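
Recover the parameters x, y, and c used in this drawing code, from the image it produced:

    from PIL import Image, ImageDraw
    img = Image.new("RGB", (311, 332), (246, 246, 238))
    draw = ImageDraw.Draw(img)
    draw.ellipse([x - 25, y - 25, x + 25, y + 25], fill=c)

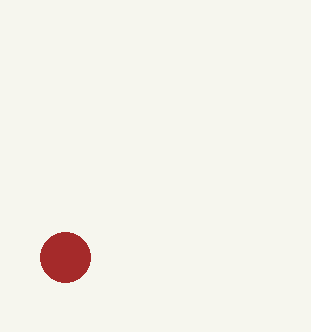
x = 65; y = 257; c = 'brown'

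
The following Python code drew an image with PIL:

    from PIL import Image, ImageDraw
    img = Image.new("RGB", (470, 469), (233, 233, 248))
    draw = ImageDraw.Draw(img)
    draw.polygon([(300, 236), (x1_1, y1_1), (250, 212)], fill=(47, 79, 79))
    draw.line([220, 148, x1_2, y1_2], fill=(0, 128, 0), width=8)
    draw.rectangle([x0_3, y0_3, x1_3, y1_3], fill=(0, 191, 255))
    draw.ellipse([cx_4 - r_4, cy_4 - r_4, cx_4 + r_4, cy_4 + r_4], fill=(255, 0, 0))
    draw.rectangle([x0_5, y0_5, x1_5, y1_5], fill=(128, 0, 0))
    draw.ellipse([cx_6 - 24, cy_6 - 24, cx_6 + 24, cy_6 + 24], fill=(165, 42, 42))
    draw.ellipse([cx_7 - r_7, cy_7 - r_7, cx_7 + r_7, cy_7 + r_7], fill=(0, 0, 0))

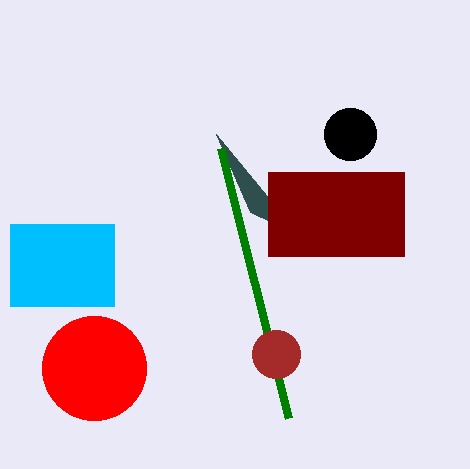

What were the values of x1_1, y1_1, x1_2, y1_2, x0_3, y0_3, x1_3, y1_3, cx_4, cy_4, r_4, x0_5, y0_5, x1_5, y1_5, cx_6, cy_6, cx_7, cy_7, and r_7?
x1_1 = 216; y1_1 = 134; x1_2 = 288; y1_2 = 418; x0_3 = 10; y0_3 = 224; x1_3 = 114; y1_3 = 306; cx_4 = 94; cy_4 = 368; r_4 = 52; x0_5 = 268; y0_5 = 172; x1_5 = 404; y1_5 = 256; cx_6 = 276; cy_6 = 354; cx_7 = 350; cy_7 = 134; r_7 = 26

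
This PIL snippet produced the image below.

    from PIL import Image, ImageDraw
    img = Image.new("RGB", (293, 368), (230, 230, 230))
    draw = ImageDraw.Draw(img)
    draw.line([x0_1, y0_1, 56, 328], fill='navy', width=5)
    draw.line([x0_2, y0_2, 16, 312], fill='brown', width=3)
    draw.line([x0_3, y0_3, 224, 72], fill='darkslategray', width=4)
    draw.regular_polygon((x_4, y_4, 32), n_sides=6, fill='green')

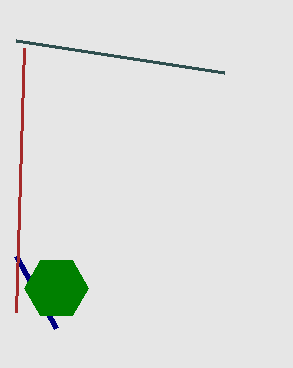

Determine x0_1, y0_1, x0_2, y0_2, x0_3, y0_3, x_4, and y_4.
x0_1 = 16
y0_1 = 256
x0_2 = 24
y0_2 = 48
x0_3 = 16
y0_3 = 40
x_4 = 56
y_4 = 288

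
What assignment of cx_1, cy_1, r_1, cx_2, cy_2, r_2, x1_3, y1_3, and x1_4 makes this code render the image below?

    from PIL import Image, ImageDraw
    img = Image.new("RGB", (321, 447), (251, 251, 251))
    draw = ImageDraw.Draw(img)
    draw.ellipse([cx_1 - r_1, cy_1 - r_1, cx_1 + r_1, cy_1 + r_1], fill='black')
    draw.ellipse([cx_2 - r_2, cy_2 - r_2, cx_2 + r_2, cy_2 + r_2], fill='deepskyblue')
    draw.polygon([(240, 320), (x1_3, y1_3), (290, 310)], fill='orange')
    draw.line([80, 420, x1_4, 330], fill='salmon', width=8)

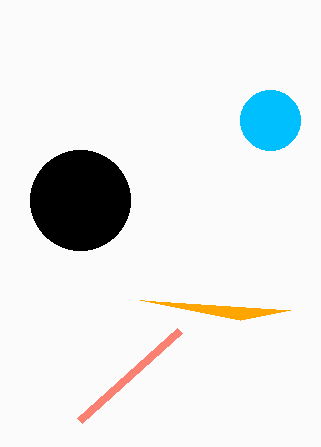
cx_1 = 80, cy_1 = 200, r_1 = 50, cx_2 = 270, cy_2 = 120, r_2 = 30, x1_3 = 140, y1_3 = 300, x1_4 = 180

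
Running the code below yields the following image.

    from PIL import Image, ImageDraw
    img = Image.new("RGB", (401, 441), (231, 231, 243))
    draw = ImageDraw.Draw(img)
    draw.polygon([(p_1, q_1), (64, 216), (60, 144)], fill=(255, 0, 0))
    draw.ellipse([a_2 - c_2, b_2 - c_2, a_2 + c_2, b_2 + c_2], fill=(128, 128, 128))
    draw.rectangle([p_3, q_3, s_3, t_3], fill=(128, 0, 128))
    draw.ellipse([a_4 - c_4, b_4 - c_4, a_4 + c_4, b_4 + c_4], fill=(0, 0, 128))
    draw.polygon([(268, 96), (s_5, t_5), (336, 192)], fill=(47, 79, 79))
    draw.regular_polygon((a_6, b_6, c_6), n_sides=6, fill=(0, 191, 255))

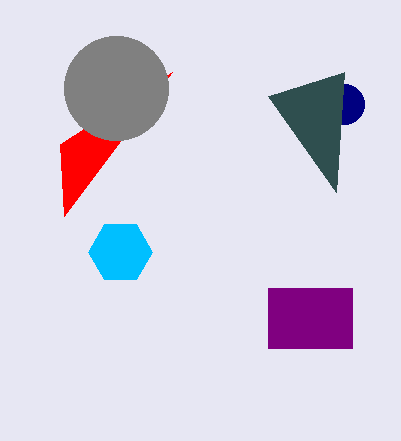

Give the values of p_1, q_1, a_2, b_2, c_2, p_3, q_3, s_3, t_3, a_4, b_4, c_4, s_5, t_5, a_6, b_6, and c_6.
p_1 = 172; q_1 = 72; a_2 = 116; b_2 = 88; c_2 = 52; p_3 = 268; q_3 = 288; s_3 = 352; t_3 = 348; a_4 = 344; b_4 = 104; c_4 = 20; s_5 = 344; t_5 = 72; a_6 = 120; b_6 = 252; c_6 = 32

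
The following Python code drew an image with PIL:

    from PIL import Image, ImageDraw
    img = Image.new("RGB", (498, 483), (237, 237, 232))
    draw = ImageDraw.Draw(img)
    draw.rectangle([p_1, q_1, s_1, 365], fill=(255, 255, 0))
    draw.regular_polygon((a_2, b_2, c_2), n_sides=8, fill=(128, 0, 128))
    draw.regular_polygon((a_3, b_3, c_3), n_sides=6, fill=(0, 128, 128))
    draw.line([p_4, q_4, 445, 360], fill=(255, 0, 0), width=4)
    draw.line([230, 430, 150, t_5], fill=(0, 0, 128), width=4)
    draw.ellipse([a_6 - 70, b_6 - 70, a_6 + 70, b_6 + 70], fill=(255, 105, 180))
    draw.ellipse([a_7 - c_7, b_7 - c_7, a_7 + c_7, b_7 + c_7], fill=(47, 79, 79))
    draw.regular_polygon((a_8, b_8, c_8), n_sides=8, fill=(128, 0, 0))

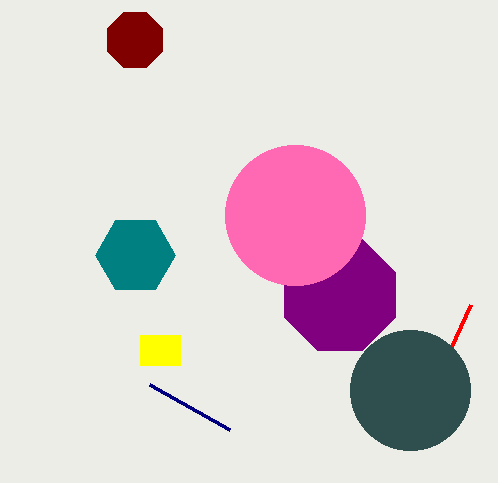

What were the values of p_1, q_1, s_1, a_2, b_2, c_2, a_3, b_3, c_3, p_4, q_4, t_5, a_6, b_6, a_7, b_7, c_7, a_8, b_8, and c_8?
p_1 = 140
q_1 = 335
s_1 = 180
a_2 = 340
b_2 = 295
c_2 = 60
a_3 = 135
b_3 = 255
c_3 = 40
p_4 = 470
q_4 = 305
t_5 = 385
a_6 = 295
b_6 = 215
a_7 = 410
b_7 = 390
c_7 = 60
a_8 = 135
b_8 = 40
c_8 = 30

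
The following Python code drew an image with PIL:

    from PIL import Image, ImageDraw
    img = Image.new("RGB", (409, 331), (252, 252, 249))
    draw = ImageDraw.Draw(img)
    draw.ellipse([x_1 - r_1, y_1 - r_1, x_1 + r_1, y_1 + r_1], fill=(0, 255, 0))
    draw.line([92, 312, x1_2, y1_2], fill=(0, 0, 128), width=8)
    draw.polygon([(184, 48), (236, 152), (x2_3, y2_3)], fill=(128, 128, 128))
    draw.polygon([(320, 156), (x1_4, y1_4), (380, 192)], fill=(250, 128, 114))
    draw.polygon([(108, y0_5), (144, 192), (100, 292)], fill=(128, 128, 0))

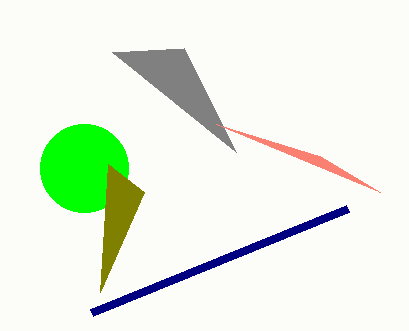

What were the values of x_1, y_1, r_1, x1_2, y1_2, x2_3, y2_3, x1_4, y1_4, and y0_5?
x_1 = 84
y_1 = 168
r_1 = 44
x1_2 = 348
y1_2 = 208
x2_3 = 112
y2_3 = 52
x1_4 = 216
y1_4 = 124
y0_5 = 164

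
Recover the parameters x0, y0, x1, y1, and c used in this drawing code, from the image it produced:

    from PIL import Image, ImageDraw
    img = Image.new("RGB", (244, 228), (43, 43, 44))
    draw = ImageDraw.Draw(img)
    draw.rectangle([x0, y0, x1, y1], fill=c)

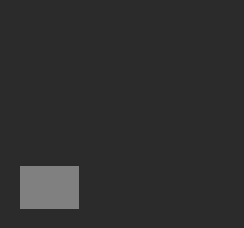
x0 = 20
y0 = 166
x1 = 78
y1 = 208
c = 'gray'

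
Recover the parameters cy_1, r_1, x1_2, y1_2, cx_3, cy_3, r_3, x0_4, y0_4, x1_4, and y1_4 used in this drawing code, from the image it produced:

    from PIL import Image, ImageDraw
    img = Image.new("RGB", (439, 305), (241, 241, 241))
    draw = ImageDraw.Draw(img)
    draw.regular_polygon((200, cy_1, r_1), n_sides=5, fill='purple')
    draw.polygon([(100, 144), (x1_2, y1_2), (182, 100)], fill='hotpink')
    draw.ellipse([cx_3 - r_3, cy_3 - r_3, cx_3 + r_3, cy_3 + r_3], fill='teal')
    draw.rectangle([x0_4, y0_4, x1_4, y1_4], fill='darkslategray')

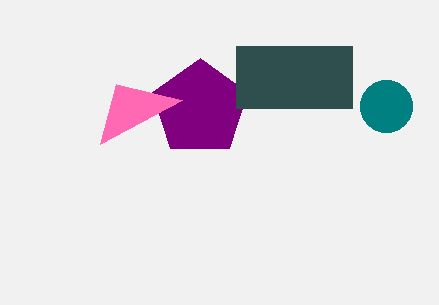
cy_1 = 108
r_1 = 50
x1_2 = 116
y1_2 = 84
cx_3 = 386
cy_3 = 106
r_3 = 26
x0_4 = 236
y0_4 = 46
x1_4 = 352
y1_4 = 108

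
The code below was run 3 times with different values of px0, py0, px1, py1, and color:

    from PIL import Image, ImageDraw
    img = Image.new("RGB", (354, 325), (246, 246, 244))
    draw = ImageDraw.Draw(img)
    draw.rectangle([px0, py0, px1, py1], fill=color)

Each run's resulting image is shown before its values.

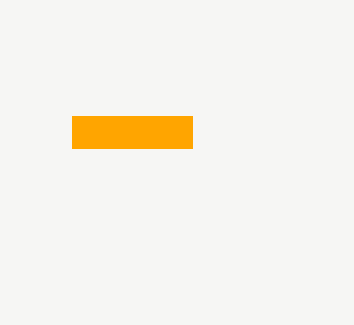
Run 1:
px0 = 72, py0 = 116, px1 = 192, py1 = 148, color = 'orange'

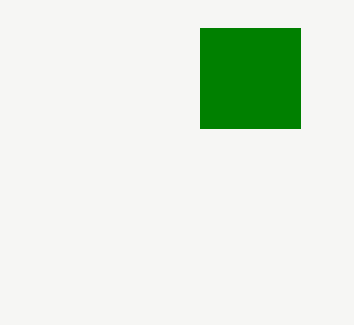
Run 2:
px0 = 200; py0 = 28; px1 = 300; py1 = 128; color = 'green'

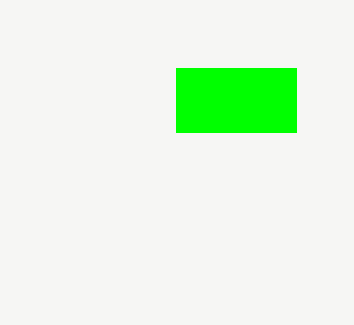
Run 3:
px0 = 176, py0 = 68, px1 = 296, py1 = 132, color = 'lime'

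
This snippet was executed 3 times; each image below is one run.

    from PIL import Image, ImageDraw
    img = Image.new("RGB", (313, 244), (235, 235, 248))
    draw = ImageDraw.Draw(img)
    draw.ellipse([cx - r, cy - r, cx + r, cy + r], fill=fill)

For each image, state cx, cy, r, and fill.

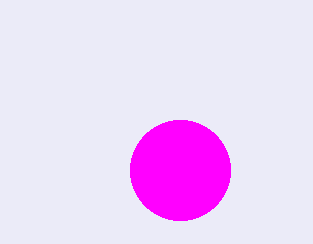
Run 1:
cx = 180; cy = 170; r = 50; fill = 'magenta'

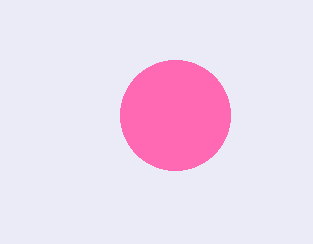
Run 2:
cx = 175
cy = 115
r = 55
fill = 'hotpink'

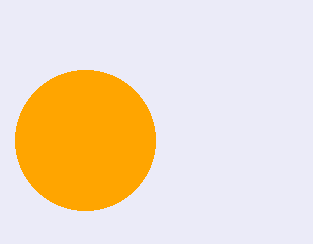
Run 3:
cx = 85, cy = 140, r = 70, fill = 'orange'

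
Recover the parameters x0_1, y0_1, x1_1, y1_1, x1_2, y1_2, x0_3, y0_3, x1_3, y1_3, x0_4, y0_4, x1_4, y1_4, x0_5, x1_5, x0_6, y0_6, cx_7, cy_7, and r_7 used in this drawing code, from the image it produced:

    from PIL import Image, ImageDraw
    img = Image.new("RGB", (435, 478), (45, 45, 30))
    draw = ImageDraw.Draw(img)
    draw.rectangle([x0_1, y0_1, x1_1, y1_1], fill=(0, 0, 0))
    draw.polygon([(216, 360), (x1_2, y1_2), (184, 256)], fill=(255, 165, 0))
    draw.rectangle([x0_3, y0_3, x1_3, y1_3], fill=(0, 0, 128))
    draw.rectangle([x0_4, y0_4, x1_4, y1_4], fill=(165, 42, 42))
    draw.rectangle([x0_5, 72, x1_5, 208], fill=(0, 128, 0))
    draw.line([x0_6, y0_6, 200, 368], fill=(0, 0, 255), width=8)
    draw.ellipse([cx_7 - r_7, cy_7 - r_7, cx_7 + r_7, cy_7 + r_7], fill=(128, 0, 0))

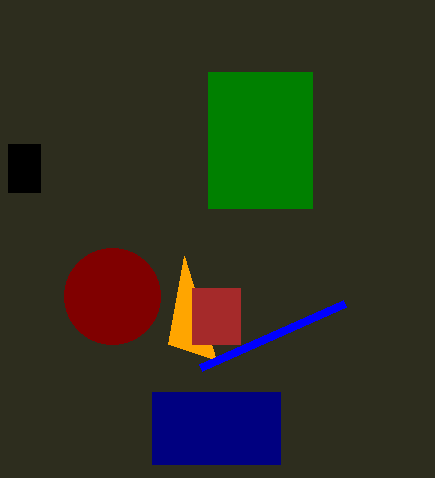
x0_1 = 8; y0_1 = 144; x1_1 = 40; y1_1 = 192; x1_2 = 168; y1_2 = 344; x0_3 = 152; y0_3 = 392; x1_3 = 280; y1_3 = 464; x0_4 = 192; y0_4 = 288; x1_4 = 240; y1_4 = 344; x0_5 = 208; x1_5 = 312; x0_6 = 344; y0_6 = 304; cx_7 = 112; cy_7 = 296; r_7 = 48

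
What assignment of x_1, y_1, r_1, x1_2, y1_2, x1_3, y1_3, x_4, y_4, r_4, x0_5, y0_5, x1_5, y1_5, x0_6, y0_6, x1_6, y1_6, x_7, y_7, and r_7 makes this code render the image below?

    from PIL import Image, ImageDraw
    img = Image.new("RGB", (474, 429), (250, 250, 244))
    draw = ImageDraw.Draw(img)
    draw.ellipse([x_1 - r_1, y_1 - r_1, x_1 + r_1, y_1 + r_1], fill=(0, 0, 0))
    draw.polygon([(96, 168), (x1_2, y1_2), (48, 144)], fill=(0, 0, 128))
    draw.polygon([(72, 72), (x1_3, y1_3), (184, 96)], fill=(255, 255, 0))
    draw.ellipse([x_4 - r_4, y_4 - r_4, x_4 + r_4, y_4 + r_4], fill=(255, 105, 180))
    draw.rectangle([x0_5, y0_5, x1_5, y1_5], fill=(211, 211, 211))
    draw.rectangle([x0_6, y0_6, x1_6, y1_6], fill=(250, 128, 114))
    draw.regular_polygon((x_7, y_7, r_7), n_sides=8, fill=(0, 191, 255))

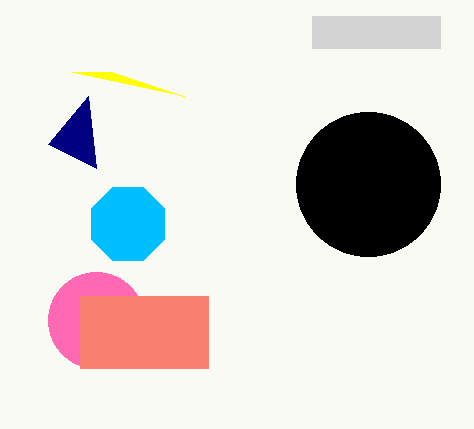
x_1 = 368, y_1 = 184, r_1 = 72, x1_2 = 88, y1_2 = 96, x1_3 = 112, y1_3 = 72, x_4 = 96, y_4 = 320, r_4 = 48, x0_5 = 312, y0_5 = 16, x1_5 = 440, y1_5 = 48, x0_6 = 80, y0_6 = 296, x1_6 = 208, y1_6 = 368, x_7 = 128, y_7 = 224, r_7 = 40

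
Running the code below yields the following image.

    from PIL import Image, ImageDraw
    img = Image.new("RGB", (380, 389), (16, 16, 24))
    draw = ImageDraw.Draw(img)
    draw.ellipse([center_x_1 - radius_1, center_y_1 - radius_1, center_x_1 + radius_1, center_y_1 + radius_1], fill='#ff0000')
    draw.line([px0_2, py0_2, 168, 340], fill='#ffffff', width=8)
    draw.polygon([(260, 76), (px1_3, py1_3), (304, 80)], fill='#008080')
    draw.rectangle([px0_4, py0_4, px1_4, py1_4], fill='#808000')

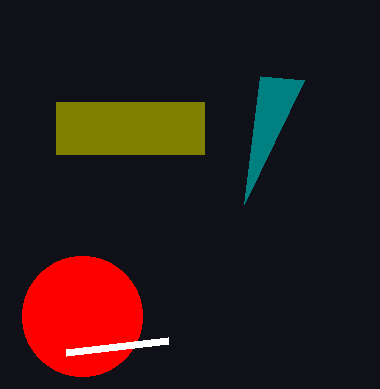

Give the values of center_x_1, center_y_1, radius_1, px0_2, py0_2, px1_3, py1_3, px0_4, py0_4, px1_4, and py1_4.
center_x_1 = 82; center_y_1 = 316; radius_1 = 60; px0_2 = 66; py0_2 = 352; px1_3 = 244; py1_3 = 204; px0_4 = 56; py0_4 = 102; px1_4 = 204; py1_4 = 154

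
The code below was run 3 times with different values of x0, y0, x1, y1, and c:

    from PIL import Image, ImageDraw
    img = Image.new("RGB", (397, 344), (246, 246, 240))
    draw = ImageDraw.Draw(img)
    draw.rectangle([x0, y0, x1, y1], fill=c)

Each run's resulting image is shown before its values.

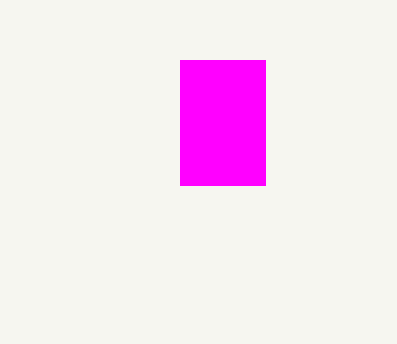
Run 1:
x0 = 180; y0 = 60; x1 = 265; y1 = 185; c = 'magenta'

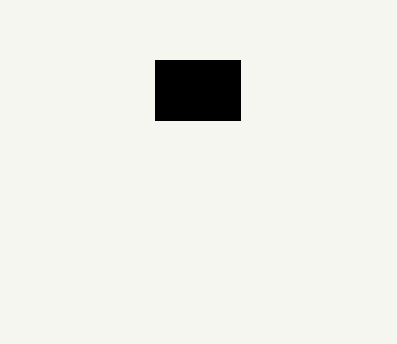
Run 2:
x0 = 155; y0 = 60; x1 = 240; y1 = 120; c = 'black'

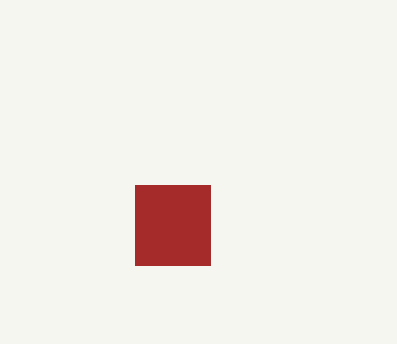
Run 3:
x0 = 135; y0 = 185; x1 = 210; y1 = 265; c = 'brown'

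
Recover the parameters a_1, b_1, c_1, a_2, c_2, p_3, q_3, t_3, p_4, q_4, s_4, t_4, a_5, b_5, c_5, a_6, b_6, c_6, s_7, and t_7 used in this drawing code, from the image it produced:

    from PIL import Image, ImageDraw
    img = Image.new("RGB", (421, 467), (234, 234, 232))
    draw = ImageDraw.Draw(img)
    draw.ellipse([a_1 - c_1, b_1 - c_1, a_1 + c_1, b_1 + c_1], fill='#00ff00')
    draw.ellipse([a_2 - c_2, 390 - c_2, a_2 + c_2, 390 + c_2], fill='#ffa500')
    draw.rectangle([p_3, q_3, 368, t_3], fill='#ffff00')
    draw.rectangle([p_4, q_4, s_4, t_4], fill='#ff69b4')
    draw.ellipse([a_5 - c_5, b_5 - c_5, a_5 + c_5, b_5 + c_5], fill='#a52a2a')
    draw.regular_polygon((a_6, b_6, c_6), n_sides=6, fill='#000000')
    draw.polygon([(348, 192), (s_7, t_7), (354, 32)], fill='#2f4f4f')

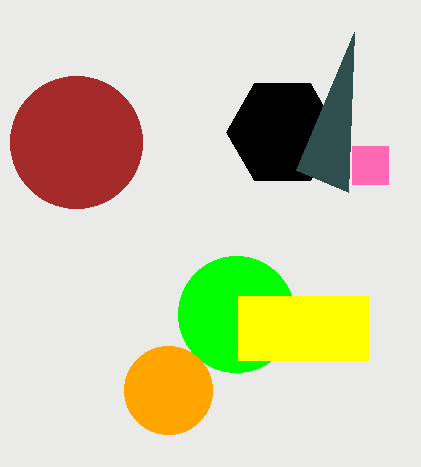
a_1 = 236
b_1 = 314
c_1 = 58
a_2 = 168
c_2 = 44
p_3 = 238
q_3 = 296
t_3 = 360
p_4 = 352
q_4 = 146
s_4 = 388
t_4 = 184
a_5 = 76
b_5 = 142
c_5 = 66
a_6 = 282
b_6 = 132
c_6 = 56
s_7 = 296
t_7 = 170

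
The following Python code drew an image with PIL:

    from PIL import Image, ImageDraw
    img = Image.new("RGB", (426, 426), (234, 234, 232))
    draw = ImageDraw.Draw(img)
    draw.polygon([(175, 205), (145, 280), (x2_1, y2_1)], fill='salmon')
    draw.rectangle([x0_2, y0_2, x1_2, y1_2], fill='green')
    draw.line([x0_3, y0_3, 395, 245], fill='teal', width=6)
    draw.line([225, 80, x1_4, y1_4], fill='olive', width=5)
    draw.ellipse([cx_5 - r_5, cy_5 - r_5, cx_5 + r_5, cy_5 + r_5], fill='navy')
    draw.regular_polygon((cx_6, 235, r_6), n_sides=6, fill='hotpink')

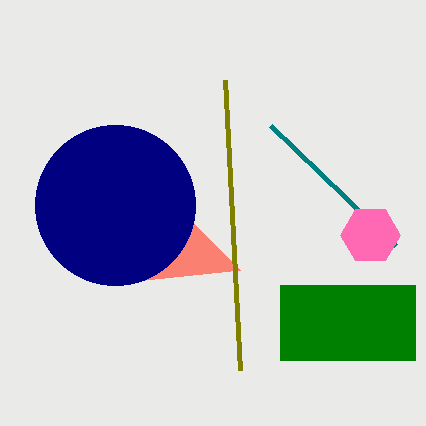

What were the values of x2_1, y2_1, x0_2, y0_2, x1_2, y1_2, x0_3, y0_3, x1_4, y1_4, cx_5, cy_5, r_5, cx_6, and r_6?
x2_1 = 240
y2_1 = 270
x0_2 = 280
y0_2 = 285
x1_2 = 415
y1_2 = 360
x0_3 = 270
y0_3 = 125
x1_4 = 240
y1_4 = 370
cx_5 = 115
cy_5 = 205
r_5 = 80
cx_6 = 370
r_6 = 30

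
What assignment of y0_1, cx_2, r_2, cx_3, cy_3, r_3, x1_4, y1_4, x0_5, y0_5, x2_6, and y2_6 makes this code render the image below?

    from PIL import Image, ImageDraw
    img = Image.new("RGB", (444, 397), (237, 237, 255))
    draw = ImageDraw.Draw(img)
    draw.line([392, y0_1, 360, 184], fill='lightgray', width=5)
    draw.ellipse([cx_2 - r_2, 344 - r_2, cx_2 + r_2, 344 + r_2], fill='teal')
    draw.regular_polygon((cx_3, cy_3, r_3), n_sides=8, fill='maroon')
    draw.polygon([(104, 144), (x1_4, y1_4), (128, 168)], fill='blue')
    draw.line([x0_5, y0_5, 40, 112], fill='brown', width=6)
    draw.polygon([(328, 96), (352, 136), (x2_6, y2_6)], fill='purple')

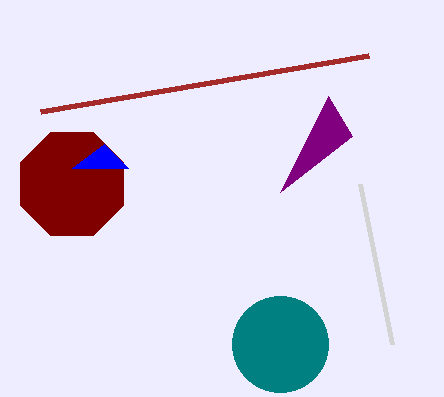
y0_1 = 344; cx_2 = 280; r_2 = 48; cx_3 = 72; cy_3 = 184; r_3 = 56; x1_4 = 72; y1_4 = 168; x0_5 = 368; y0_5 = 56; x2_6 = 280; y2_6 = 192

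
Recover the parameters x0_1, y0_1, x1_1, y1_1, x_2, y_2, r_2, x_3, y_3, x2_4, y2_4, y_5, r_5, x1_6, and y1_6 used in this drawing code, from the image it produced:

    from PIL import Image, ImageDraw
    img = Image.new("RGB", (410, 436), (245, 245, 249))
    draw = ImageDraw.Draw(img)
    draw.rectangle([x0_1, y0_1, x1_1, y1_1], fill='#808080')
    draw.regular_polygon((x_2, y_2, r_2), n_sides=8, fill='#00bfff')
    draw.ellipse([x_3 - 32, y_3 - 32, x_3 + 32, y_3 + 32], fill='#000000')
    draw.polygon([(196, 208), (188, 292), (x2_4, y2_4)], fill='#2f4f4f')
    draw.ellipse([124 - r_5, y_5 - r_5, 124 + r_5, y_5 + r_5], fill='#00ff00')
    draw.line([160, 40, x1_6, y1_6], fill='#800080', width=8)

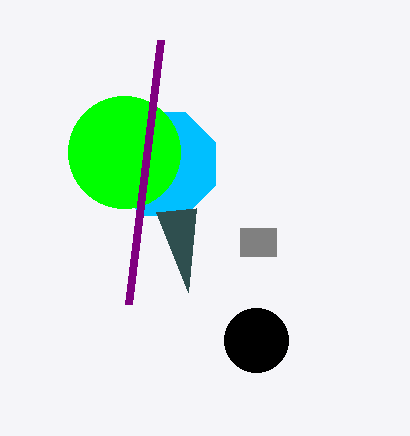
x0_1 = 240, y0_1 = 228, x1_1 = 276, y1_1 = 256, x_2 = 164, y_2 = 164, r_2 = 56, x_3 = 256, y_3 = 340, x2_4 = 156, y2_4 = 212, y_5 = 152, r_5 = 56, x1_6 = 128, y1_6 = 304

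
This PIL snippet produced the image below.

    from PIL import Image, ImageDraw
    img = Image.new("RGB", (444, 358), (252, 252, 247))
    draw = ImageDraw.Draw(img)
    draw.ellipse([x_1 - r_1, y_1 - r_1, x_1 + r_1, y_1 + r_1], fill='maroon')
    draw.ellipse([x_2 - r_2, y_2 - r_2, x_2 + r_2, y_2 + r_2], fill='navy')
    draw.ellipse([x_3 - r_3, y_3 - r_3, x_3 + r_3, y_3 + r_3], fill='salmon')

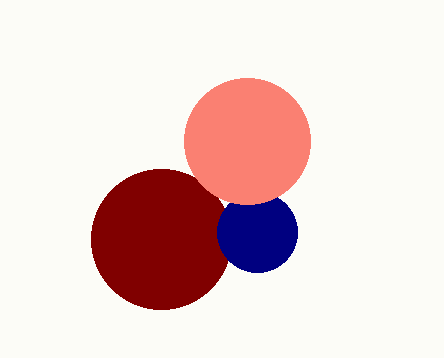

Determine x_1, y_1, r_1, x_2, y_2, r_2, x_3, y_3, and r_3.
x_1 = 161, y_1 = 239, r_1 = 70, x_2 = 257, y_2 = 232, r_2 = 40, x_3 = 247, y_3 = 141, r_3 = 63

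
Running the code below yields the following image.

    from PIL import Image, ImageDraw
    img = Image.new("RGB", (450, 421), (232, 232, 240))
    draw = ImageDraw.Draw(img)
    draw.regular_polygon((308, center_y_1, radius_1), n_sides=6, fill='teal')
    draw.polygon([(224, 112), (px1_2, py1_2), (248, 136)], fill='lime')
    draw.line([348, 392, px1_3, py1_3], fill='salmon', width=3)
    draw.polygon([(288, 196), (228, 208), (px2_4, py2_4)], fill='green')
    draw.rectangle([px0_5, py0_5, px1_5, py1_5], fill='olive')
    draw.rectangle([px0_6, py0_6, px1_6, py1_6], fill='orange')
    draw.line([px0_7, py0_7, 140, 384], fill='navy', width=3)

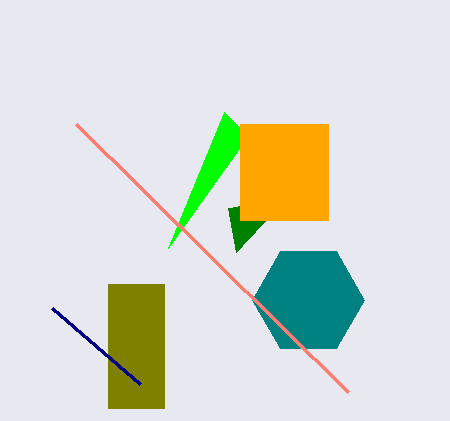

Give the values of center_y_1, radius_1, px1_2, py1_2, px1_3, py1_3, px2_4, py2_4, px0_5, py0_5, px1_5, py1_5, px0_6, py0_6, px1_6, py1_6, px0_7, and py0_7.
center_y_1 = 300
radius_1 = 56
px1_2 = 168
py1_2 = 248
px1_3 = 76
py1_3 = 124
px2_4 = 236
py2_4 = 252
px0_5 = 108
py0_5 = 284
px1_5 = 164
py1_5 = 408
px0_6 = 240
py0_6 = 124
px1_6 = 328
py1_6 = 220
px0_7 = 52
py0_7 = 308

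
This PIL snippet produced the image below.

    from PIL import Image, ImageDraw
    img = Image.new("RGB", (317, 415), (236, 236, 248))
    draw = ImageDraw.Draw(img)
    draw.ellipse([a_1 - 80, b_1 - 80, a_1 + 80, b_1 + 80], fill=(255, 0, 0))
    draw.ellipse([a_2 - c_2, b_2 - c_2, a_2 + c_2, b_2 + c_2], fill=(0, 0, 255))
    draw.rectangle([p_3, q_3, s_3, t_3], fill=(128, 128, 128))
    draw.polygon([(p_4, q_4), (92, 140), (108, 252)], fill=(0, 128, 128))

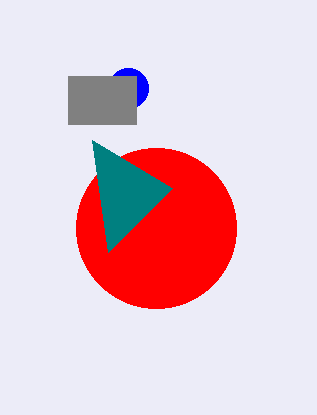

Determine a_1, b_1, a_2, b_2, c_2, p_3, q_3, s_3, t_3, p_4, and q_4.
a_1 = 156; b_1 = 228; a_2 = 128; b_2 = 88; c_2 = 20; p_3 = 68; q_3 = 76; s_3 = 136; t_3 = 124; p_4 = 172; q_4 = 188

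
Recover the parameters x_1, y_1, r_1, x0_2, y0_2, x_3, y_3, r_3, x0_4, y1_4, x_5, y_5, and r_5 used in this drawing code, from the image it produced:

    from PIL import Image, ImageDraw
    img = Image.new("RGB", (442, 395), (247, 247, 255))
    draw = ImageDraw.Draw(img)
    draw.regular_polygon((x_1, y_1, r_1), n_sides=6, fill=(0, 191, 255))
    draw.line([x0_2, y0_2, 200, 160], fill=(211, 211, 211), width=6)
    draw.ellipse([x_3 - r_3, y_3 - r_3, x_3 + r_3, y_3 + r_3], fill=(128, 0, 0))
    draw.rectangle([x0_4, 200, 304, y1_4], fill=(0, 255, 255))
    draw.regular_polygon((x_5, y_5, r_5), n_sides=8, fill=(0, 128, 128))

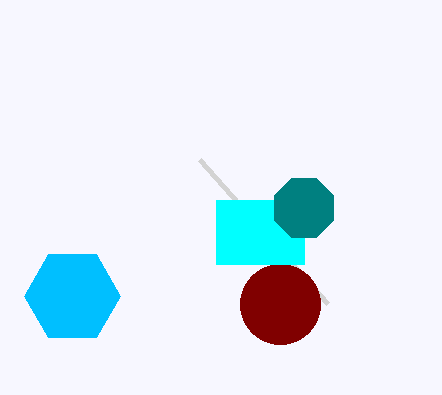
x_1 = 72; y_1 = 296; r_1 = 48; x0_2 = 328; y0_2 = 304; x_3 = 280; y_3 = 304; r_3 = 40; x0_4 = 216; y1_4 = 264; x_5 = 304; y_5 = 208; r_5 = 32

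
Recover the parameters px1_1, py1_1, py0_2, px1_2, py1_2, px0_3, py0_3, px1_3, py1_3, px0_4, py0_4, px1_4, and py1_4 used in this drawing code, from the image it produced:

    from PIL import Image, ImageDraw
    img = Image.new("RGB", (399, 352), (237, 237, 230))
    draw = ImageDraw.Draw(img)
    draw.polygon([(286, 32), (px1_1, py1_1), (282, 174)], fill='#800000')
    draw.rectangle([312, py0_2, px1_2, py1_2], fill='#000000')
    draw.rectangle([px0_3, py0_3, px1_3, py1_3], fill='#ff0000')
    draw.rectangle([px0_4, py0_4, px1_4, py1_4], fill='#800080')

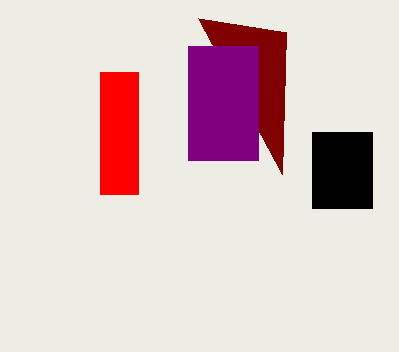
px1_1 = 198
py1_1 = 18
py0_2 = 132
px1_2 = 372
py1_2 = 208
px0_3 = 100
py0_3 = 72
px1_3 = 138
py1_3 = 194
px0_4 = 188
py0_4 = 46
px1_4 = 258
py1_4 = 160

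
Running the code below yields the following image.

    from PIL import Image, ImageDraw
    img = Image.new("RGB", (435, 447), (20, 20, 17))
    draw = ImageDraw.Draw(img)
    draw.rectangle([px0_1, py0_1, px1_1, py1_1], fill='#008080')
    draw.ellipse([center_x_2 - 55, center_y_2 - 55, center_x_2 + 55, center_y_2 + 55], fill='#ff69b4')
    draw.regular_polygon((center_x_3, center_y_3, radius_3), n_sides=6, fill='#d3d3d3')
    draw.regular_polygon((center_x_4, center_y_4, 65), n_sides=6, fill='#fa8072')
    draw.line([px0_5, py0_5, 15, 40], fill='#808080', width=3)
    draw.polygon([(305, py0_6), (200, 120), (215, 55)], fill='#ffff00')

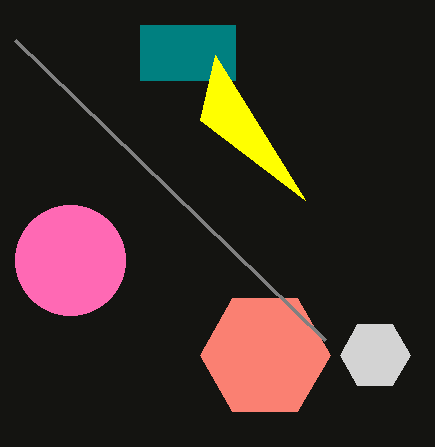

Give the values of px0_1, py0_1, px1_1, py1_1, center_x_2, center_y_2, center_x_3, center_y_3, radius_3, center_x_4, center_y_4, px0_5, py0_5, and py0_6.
px0_1 = 140
py0_1 = 25
px1_1 = 235
py1_1 = 80
center_x_2 = 70
center_y_2 = 260
center_x_3 = 375
center_y_3 = 355
radius_3 = 35
center_x_4 = 265
center_y_4 = 355
px0_5 = 325
py0_5 = 340
py0_6 = 200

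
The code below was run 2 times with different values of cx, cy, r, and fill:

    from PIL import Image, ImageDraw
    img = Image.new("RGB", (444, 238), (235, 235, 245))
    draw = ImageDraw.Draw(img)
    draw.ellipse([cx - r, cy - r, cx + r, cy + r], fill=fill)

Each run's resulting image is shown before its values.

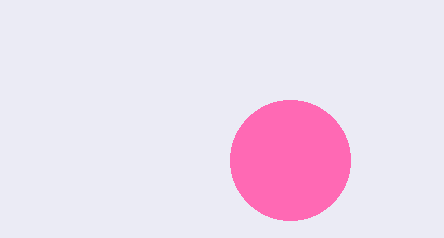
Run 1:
cx = 290; cy = 160; r = 60; fill = 'hotpink'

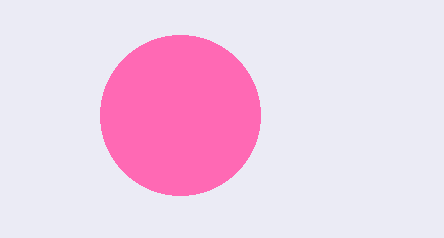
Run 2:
cx = 180
cy = 115
r = 80
fill = 'hotpink'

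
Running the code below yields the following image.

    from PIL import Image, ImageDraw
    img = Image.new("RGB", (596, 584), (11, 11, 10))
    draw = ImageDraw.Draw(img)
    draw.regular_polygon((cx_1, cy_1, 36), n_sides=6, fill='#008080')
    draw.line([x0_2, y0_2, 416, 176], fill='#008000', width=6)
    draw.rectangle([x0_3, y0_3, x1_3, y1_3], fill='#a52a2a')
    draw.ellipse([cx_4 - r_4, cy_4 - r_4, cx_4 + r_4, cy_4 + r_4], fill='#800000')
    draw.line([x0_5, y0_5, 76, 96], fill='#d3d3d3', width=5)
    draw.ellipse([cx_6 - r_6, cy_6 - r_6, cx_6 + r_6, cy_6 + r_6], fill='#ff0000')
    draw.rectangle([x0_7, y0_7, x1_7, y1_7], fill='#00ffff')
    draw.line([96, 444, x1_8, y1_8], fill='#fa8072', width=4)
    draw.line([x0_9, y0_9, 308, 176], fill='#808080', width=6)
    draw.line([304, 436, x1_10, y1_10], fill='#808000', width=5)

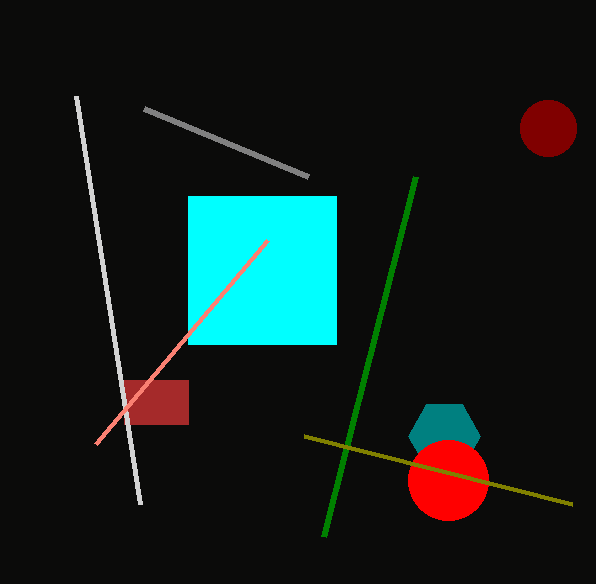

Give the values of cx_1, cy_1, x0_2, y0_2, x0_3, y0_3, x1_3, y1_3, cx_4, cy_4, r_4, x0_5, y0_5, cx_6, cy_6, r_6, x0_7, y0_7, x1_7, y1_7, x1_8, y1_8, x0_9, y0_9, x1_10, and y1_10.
cx_1 = 444
cy_1 = 436
x0_2 = 324
y0_2 = 536
x0_3 = 124
y0_3 = 380
x1_3 = 188
y1_3 = 424
cx_4 = 548
cy_4 = 128
r_4 = 28
x0_5 = 140
y0_5 = 504
cx_6 = 448
cy_6 = 480
r_6 = 40
x0_7 = 188
y0_7 = 196
x1_7 = 336
y1_7 = 344
x1_8 = 268
y1_8 = 240
x0_9 = 144
y0_9 = 108
x1_10 = 572
y1_10 = 504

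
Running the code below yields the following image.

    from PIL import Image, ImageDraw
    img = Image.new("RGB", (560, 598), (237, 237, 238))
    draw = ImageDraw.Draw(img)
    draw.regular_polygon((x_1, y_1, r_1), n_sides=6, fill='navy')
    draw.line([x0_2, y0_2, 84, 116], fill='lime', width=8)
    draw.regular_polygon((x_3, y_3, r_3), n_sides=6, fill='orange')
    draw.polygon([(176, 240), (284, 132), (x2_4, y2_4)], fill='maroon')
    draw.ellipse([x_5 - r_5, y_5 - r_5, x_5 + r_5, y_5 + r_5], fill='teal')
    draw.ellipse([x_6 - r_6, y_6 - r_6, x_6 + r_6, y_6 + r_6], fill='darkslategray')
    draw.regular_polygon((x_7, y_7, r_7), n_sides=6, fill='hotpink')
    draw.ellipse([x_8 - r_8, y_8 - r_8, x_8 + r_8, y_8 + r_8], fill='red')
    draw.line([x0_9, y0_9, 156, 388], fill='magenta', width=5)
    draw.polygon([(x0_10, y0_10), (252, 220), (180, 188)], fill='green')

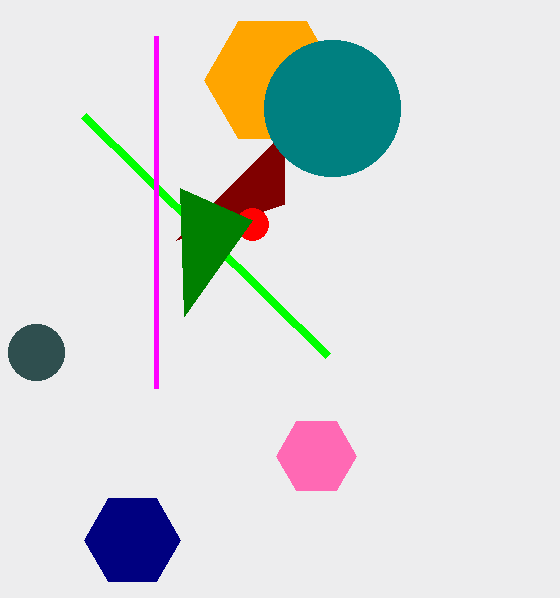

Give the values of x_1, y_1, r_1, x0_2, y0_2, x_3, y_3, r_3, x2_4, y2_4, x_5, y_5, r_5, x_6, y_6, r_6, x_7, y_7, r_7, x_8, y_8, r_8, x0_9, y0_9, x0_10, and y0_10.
x_1 = 132; y_1 = 540; r_1 = 48; x0_2 = 328; y0_2 = 356; x_3 = 272; y_3 = 80; r_3 = 68; x2_4 = 284; y2_4 = 204; x_5 = 332; y_5 = 108; r_5 = 68; x_6 = 36; y_6 = 352; r_6 = 28; x_7 = 316; y_7 = 456; r_7 = 40; x_8 = 252; y_8 = 224; r_8 = 16; x0_9 = 156; y0_9 = 36; x0_10 = 184; y0_10 = 316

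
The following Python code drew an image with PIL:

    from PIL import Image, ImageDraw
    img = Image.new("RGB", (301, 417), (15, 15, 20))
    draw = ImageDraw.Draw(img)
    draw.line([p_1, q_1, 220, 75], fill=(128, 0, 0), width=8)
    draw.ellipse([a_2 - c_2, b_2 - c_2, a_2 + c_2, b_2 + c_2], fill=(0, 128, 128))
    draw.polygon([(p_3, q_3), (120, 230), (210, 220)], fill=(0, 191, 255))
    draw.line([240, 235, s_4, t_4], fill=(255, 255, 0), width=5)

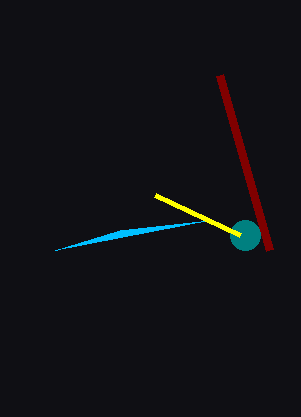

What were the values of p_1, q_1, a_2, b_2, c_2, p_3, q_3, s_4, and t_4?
p_1 = 270, q_1 = 250, a_2 = 245, b_2 = 235, c_2 = 15, p_3 = 55, q_3 = 250, s_4 = 155, t_4 = 195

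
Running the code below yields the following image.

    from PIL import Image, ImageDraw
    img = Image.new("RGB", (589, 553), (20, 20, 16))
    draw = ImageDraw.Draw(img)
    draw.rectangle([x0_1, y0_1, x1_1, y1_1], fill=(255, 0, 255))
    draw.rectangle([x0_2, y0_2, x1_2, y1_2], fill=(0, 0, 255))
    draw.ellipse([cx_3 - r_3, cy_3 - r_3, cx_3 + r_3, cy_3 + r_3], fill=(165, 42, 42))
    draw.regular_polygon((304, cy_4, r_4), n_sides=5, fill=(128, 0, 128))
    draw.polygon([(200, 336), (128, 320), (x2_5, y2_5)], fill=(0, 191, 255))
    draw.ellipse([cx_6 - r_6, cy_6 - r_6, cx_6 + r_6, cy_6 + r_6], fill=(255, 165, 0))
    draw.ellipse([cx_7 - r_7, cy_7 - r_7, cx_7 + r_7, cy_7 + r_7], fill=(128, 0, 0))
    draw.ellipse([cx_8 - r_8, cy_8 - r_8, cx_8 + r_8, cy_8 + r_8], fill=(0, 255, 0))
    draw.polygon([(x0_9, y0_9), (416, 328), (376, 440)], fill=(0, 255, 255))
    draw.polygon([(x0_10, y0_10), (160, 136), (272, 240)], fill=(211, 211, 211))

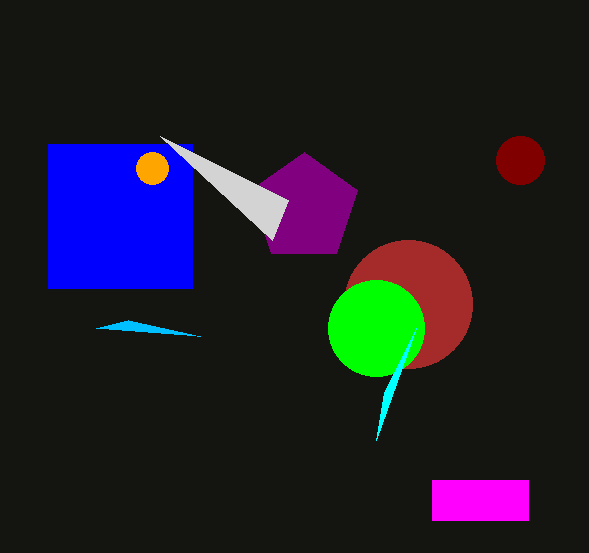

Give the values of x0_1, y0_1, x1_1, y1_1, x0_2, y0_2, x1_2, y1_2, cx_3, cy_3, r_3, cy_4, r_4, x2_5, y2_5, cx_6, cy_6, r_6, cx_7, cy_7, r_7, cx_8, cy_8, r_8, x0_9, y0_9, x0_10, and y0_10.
x0_1 = 432, y0_1 = 480, x1_1 = 528, y1_1 = 520, x0_2 = 48, y0_2 = 144, x1_2 = 192, y1_2 = 288, cx_3 = 408, cy_3 = 304, r_3 = 64, cy_4 = 208, r_4 = 56, x2_5 = 96, y2_5 = 328, cx_6 = 152, cy_6 = 168, r_6 = 16, cx_7 = 520, cy_7 = 160, r_7 = 24, cx_8 = 376, cy_8 = 328, r_8 = 48, x0_9 = 384, y0_9 = 392, x0_10 = 288, y0_10 = 200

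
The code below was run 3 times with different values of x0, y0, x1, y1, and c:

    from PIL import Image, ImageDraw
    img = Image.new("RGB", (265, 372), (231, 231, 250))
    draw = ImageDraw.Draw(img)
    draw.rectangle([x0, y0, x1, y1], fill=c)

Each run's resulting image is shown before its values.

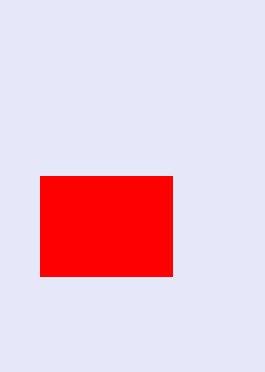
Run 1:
x0 = 40, y0 = 176, x1 = 172, y1 = 276, c = 'red'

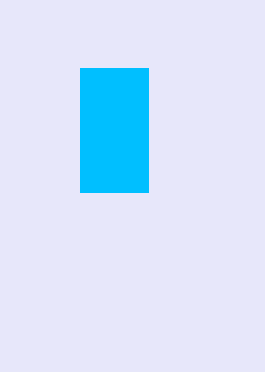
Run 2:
x0 = 80; y0 = 68; x1 = 148; y1 = 192; c = 'deepskyblue'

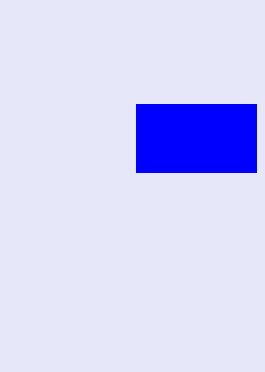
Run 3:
x0 = 136, y0 = 104, x1 = 256, y1 = 172, c = 'blue'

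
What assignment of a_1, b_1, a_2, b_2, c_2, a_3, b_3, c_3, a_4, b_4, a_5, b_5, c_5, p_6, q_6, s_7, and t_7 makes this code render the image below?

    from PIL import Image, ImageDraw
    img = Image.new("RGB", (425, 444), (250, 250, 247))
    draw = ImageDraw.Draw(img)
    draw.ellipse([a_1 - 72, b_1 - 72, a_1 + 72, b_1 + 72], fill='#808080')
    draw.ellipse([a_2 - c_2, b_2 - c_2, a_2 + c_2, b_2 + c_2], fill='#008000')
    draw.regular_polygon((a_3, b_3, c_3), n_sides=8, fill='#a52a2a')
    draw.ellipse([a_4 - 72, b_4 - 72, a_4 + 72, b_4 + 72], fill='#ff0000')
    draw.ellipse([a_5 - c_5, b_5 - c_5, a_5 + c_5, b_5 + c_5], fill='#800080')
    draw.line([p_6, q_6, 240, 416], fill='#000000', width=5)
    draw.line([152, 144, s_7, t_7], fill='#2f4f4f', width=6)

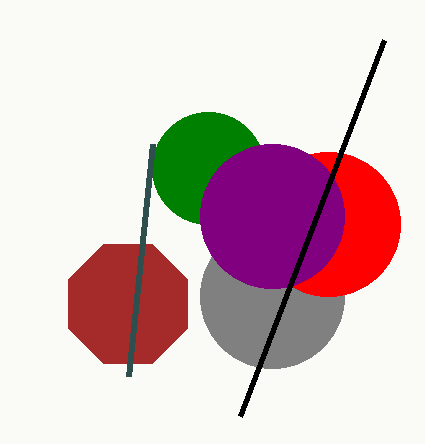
a_1 = 272
b_1 = 296
a_2 = 208
b_2 = 168
c_2 = 56
a_3 = 128
b_3 = 304
c_3 = 64
a_4 = 328
b_4 = 224
a_5 = 272
b_5 = 216
c_5 = 72
p_6 = 384
q_6 = 40
s_7 = 128
t_7 = 376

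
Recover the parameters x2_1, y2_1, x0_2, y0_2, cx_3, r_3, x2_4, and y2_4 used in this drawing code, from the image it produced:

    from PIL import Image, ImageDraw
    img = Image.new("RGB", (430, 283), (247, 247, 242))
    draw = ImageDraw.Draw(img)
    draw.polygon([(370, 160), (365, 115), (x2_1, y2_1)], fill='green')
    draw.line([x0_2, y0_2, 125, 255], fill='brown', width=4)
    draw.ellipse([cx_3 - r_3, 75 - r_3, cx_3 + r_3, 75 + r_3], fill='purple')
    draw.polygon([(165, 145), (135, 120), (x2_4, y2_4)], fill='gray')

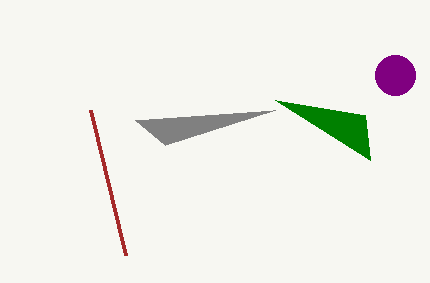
x2_1 = 275, y2_1 = 100, x0_2 = 90, y0_2 = 110, cx_3 = 395, r_3 = 20, x2_4 = 275, y2_4 = 110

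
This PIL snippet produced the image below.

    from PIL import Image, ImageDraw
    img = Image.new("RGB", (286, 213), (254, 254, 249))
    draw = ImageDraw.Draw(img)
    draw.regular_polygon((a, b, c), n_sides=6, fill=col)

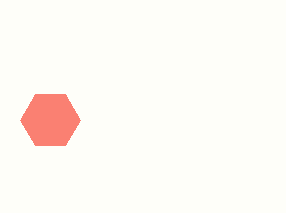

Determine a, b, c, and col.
a = 50
b = 120
c = 30
col = 'salmon'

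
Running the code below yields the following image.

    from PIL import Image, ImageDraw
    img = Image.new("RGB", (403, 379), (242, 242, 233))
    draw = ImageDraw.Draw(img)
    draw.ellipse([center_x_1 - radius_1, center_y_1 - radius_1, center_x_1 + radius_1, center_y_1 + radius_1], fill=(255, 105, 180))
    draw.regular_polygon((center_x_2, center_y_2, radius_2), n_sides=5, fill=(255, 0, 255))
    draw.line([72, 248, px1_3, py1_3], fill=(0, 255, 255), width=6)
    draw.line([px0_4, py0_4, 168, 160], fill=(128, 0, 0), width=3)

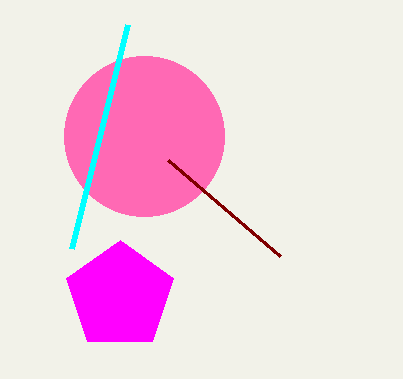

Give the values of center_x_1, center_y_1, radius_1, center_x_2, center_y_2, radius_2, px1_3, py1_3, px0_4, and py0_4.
center_x_1 = 144; center_y_1 = 136; radius_1 = 80; center_x_2 = 120; center_y_2 = 296; radius_2 = 56; px1_3 = 128; py1_3 = 24; px0_4 = 280; py0_4 = 256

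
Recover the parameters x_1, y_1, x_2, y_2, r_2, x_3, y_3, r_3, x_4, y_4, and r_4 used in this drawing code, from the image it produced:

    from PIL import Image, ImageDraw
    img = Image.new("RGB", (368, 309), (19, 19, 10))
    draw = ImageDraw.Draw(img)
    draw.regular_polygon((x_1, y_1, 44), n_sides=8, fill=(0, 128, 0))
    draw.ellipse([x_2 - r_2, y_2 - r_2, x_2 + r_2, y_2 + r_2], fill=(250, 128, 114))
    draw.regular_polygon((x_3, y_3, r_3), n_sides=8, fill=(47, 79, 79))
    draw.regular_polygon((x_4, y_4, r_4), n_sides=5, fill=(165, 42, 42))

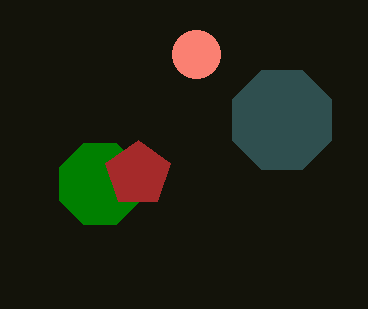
x_1 = 100; y_1 = 184; x_2 = 196; y_2 = 54; r_2 = 24; x_3 = 282; y_3 = 120; r_3 = 54; x_4 = 138; y_4 = 174; r_4 = 34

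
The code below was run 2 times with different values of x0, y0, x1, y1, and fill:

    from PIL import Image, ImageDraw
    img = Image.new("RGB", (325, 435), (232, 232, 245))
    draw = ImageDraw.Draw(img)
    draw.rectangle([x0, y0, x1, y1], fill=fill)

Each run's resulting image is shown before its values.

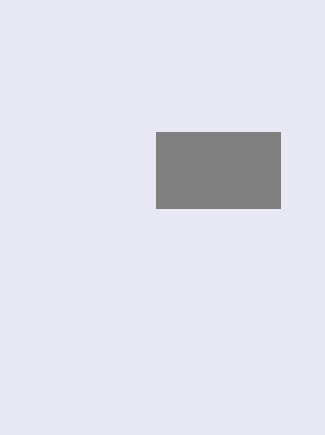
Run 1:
x0 = 156
y0 = 132
x1 = 280
y1 = 208
fill = 'gray'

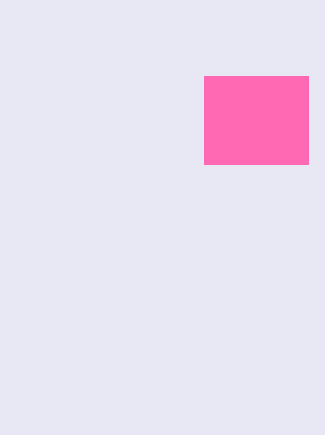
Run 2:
x0 = 204; y0 = 76; x1 = 308; y1 = 164; fill = 'hotpink'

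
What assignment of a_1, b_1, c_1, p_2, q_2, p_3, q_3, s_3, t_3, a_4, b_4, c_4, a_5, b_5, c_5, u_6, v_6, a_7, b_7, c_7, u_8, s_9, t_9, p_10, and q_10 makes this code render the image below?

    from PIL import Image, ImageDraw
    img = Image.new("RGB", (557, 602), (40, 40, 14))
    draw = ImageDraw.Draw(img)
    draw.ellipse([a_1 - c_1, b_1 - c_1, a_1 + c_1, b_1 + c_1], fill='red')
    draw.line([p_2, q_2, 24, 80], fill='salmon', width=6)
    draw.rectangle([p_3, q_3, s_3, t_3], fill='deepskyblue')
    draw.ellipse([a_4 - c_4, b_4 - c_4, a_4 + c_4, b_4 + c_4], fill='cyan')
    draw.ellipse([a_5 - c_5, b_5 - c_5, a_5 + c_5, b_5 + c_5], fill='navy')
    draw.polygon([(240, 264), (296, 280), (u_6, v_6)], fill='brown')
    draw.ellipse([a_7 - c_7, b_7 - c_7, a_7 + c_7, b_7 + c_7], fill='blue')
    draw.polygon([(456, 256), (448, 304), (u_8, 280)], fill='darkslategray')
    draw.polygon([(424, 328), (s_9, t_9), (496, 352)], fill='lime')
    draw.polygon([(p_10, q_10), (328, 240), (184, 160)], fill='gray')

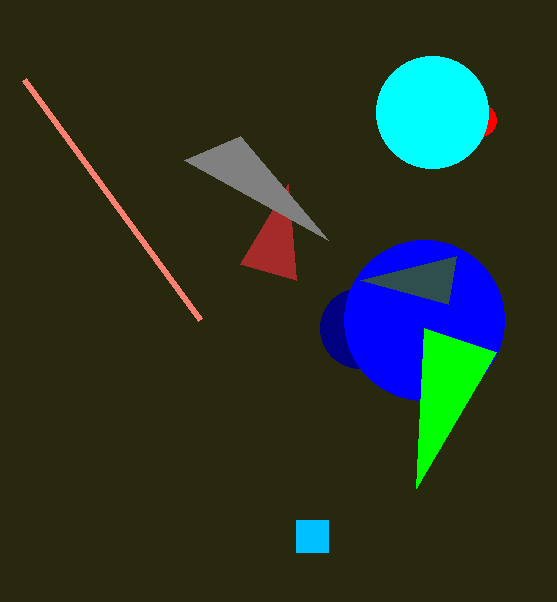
a_1 = 480; b_1 = 120; c_1 = 16; p_2 = 200; q_2 = 320; p_3 = 296; q_3 = 520; s_3 = 328; t_3 = 552; a_4 = 432; b_4 = 112; c_4 = 56; a_5 = 360; b_5 = 328; c_5 = 40; u_6 = 288; v_6 = 184; a_7 = 424; b_7 = 320; c_7 = 80; u_8 = 360; s_9 = 416; t_9 = 488; p_10 = 240; q_10 = 136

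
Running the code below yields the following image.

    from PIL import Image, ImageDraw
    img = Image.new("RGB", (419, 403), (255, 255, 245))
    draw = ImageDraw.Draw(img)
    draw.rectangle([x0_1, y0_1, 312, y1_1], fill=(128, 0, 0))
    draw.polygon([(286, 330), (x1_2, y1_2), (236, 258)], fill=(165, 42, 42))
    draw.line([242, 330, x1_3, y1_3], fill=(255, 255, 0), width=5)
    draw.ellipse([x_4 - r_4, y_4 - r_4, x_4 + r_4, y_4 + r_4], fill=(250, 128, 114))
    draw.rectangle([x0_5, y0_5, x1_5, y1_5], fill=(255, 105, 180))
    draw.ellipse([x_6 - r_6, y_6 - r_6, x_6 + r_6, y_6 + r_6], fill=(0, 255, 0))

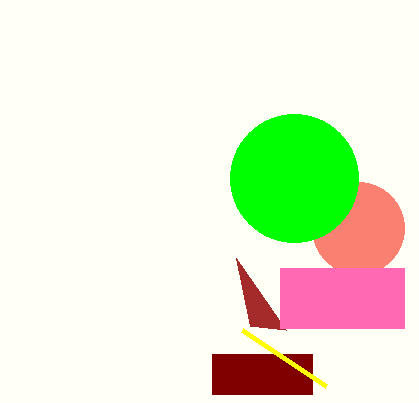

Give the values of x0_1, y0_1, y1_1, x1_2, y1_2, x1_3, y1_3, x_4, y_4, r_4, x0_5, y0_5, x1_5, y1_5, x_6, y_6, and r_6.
x0_1 = 212
y0_1 = 354
y1_1 = 394
x1_2 = 250
y1_2 = 326
x1_3 = 326
y1_3 = 386
x_4 = 358
y_4 = 228
r_4 = 46
x0_5 = 280
y0_5 = 268
x1_5 = 404
y1_5 = 328
x_6 = 294
y_6 = 178
r_6 = 64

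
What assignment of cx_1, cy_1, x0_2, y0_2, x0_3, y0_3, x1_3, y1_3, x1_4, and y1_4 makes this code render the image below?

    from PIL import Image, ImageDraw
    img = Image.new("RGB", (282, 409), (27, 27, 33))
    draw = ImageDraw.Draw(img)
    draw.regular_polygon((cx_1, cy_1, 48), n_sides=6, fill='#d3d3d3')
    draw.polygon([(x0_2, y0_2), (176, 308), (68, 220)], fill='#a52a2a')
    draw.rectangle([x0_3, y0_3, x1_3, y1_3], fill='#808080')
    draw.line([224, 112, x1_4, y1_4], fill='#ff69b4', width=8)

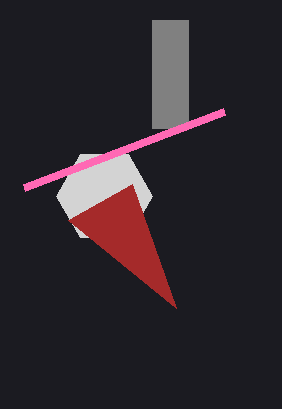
cx_1 = 104
cy_1 = 196
x0_2 = 132
y0_2 = 184
x0_3 = 152
y0_3 = 20
x1_3 = 188
y1_3 = 128
x1_4 = 24
y1_4 = 188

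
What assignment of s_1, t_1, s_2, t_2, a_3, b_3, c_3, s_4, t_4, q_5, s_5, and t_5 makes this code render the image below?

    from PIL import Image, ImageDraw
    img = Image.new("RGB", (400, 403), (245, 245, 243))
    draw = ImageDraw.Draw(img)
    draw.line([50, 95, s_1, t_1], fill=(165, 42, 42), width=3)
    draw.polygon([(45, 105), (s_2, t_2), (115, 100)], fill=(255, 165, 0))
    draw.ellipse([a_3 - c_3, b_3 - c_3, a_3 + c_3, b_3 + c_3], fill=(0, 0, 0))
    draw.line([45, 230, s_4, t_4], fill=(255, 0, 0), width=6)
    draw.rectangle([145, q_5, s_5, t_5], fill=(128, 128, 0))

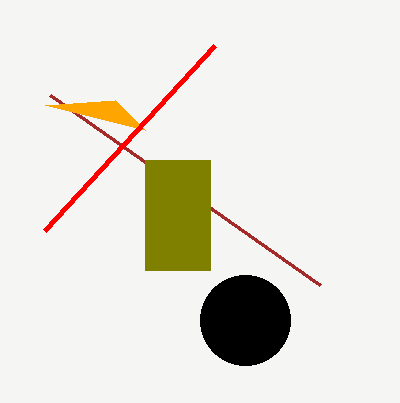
s_1 = 320
t_1 = 285
s_2 = 145
t_2 = 130
a_3 = 245
b_3 = 320
c_3 = 45
s_4 = 215
t_4 = 45
q_5 = 160
s_5 = 210
t_5 = 270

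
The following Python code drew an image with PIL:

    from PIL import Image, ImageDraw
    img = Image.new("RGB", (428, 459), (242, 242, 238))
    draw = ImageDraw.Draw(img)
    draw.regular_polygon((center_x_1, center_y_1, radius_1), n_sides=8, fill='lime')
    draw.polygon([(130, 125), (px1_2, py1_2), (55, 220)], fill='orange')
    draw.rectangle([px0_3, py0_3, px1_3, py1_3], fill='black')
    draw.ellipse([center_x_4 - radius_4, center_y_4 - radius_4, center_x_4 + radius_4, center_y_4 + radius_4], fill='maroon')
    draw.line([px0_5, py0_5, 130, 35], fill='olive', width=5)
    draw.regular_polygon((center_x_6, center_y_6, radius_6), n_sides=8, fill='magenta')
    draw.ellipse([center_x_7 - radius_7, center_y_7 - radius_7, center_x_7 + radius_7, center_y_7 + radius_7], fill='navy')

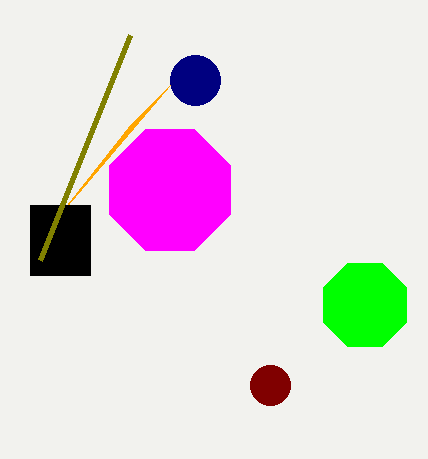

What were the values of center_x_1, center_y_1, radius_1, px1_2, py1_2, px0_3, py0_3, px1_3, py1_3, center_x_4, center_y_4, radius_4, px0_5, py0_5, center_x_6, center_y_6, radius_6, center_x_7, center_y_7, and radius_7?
center_x_1 = 365, center_y_1 = 305, radius_1 = 45, px1_2 = 170, py1_2 = 85, px0_3 = 30, py0_3 = 205, px1_3 = 90, py1_3 = 275, center_x_4 = 270, center_y_4 = 385, radius_4 = 20, px0_5 = 40, py0_5 = 260, center_x_6 = 170, center_y_6 = 190, radius_6 = 65, center_x_7 = 195, center_y_7 = 80, radius_7 = 25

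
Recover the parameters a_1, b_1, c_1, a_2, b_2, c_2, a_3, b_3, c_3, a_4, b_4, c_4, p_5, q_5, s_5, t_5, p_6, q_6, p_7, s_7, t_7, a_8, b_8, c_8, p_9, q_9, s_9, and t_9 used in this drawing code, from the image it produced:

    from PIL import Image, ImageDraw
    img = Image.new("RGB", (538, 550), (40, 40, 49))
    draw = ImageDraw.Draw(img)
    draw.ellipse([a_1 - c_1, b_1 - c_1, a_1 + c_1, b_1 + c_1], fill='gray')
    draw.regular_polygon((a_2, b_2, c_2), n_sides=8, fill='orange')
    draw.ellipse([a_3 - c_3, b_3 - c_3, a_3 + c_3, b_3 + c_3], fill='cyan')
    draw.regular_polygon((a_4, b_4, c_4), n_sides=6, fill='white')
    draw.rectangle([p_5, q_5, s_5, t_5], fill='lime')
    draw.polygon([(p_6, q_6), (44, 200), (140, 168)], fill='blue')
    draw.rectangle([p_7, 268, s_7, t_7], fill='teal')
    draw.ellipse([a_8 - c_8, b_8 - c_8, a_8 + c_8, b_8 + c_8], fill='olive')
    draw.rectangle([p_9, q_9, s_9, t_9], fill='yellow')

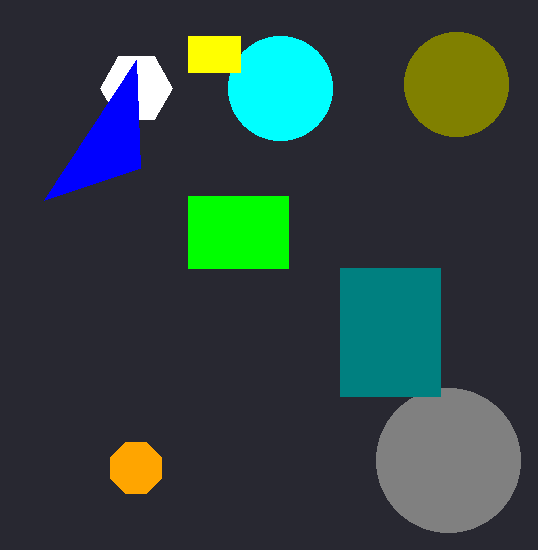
a_1 = 448
b_1 = 460
c_1 = 72
a_2 = 136
b_2 = 468
c_2 = 28
a_3 = 280
b_3 = 88
c_3 = 52
a_4 = 136
b_4 = 88
c_4 = 36
p_5 = 188
q_5 = 196
s_5 = 288
t_5 = 268
p_6 = 136
q_6 = 60
p_7 = 340
s_7 = 440
t_7 = 396
a_8 = 456
b_8 = 84
c_8 = 52
p_9 = 188
q_9 = 36
s_9 = 240
t_9 = 72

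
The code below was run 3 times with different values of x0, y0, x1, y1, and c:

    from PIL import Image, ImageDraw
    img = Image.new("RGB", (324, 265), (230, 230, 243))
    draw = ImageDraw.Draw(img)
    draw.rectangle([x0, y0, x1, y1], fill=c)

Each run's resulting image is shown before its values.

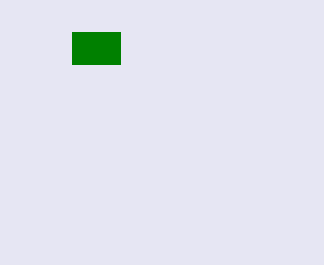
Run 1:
x0 = 72
y0 = 32
x1 = 120
y1 = 64
c = 'green'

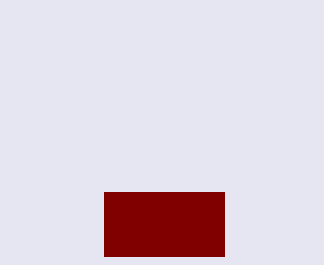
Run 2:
x0 = 104; y0 = 192; x1 = 224; y1 = 256; c = 'maroon'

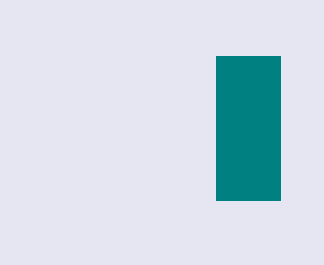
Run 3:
x0 = 216, y0 = 56, x1 = 280, y1 = 200, c = 'teal'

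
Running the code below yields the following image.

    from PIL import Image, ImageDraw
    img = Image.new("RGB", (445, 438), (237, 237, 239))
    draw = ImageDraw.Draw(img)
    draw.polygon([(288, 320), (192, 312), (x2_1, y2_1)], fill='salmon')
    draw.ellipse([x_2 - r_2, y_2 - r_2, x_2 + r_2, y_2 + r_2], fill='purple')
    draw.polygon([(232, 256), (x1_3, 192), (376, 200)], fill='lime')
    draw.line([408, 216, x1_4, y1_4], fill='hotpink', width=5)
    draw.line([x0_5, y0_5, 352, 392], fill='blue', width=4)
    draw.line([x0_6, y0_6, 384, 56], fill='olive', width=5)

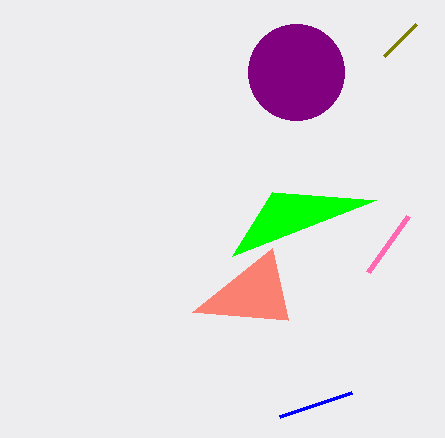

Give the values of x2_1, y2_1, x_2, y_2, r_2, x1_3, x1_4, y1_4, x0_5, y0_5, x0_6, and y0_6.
x2_1 = 272
y2_1 = 248
x_2 = 296
y_2 = 72
r_2 = 48
x1_3 = 272
x1_4 = 368
y1_4 = 272
x0_5 = 280
y0_5 = 416
x0_6 = 416
y0_6 = 24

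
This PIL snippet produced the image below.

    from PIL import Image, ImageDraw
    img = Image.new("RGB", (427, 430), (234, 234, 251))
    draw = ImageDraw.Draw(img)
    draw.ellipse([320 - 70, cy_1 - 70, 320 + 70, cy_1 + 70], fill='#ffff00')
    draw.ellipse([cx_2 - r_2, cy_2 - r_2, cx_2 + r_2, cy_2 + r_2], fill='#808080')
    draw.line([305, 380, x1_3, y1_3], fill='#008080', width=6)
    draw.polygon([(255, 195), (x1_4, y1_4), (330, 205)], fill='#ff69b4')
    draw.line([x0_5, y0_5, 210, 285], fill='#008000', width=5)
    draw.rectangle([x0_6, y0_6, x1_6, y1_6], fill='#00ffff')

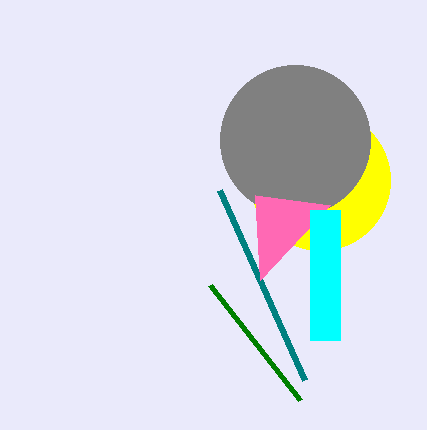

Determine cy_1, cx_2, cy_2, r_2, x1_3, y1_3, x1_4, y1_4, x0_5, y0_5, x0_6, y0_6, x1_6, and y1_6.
cy_1 = 180
cx_2 = 295
cy_2 = 140
r_2 = 75
x1_3 = 220
y1_3 = 190
x1_4 = 260
y1_4 = 280
x0_5 = 300
y0_5 = 400
x0_6 = 310
y0_6 = 210
x1_6 = 340
y1_6 = 340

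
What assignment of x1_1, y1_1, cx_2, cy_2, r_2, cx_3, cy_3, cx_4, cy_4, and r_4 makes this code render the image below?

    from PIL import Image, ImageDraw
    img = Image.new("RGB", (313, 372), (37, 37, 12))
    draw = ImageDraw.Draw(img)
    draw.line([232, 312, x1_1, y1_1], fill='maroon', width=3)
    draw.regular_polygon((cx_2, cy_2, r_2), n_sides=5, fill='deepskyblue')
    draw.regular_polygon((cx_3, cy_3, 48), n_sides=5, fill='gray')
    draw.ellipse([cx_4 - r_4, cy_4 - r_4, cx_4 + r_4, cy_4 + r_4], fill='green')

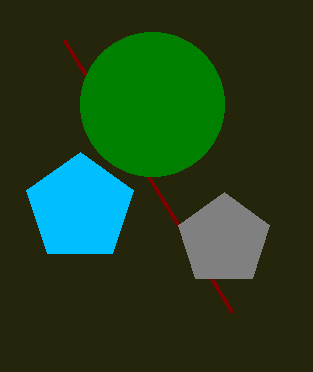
x1_1 = 64; y1_1 = 40; cx_2 = 80; cy_2 = 208; r_2 = 56; cx_3 = 224; cy_3 = 240; cx_4 = 152; cy_4 = 104; r_4 = 72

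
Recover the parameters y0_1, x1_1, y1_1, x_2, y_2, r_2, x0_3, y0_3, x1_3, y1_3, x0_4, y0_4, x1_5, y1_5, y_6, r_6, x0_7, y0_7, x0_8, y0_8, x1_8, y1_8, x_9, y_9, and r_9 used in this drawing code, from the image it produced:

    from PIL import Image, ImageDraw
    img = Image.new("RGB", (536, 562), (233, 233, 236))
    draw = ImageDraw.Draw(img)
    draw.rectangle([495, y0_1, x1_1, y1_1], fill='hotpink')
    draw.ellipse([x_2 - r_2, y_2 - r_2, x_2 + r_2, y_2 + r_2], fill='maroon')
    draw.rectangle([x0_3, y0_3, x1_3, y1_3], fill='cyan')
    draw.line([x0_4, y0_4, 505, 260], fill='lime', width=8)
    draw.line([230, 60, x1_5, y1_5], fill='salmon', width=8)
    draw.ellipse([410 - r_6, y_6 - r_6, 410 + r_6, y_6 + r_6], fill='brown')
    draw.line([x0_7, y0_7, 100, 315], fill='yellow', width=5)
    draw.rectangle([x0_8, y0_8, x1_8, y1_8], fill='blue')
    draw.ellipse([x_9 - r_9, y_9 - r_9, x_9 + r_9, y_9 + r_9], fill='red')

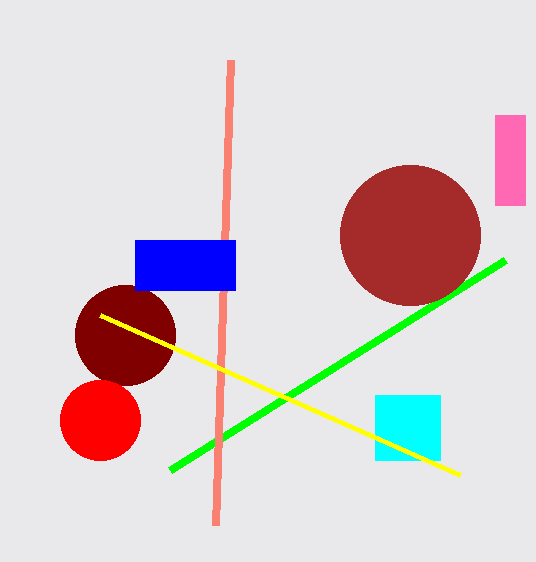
y0_1 = 115; x1_1 = 525; y1_1 = 205; x_2 = 125; y_2 = 335; r_2 = 50; x0_3 = 375; y0_3 = 395; x1_3 = 440; y1_3 = 460; x0_4 = 170; y0_4 = 470; x1_5 = 215; y1_5 = 525; y_6 = 235; r_6 = 70; x0_7 = 460; y0_7 = 475; x0_8 = 135; y0_8 = 240; x1_8 = 235; y1_8 = 290; x_9 = 100; y_9 = 420; r_9 = 40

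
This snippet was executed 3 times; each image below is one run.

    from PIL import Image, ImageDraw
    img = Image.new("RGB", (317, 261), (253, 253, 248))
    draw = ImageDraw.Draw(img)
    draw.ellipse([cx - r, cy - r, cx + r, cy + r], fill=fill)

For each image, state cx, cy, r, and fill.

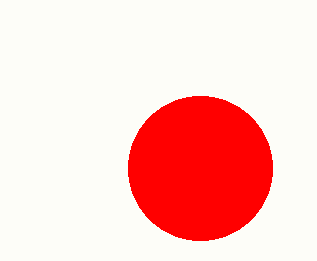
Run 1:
cx = 200; cy = 168; r = 72; fill = 'red'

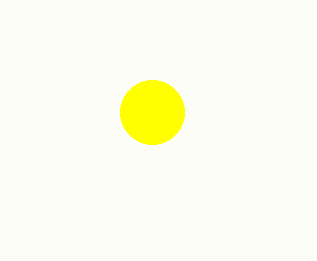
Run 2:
cx = 152; cy = 112; r = 32; fill = 'yellow'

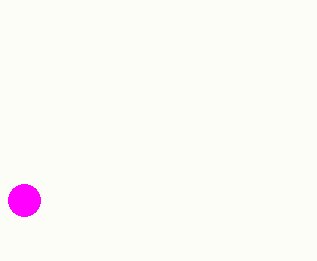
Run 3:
cx = 24; cy = 200; r = 16; fill = 'magenta'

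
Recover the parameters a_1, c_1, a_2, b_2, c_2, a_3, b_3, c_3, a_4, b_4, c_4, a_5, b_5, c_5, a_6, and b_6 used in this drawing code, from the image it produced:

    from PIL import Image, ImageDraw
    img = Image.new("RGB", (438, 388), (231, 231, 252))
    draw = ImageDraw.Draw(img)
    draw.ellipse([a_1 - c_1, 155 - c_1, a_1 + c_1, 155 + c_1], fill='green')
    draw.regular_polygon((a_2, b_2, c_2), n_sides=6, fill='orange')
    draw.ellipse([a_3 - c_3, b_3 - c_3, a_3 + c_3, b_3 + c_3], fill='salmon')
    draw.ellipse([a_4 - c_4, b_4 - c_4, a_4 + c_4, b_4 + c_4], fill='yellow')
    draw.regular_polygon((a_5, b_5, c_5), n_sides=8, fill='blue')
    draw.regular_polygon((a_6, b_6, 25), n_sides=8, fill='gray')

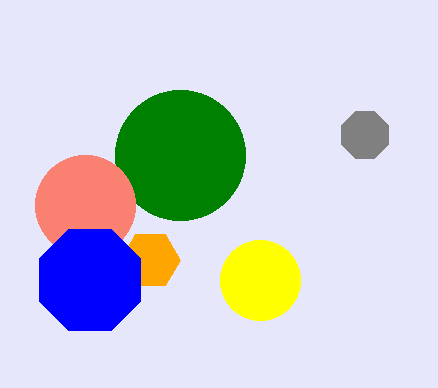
a_1 = 180; c_1 = 65; a_2 = 150; b_2 = 260; c_2 = 30; a_3 = 85; b_3 = 205; c_3 = 50; a_4 = 260; b_4 = 280; c_4 = 40; a_5 = 90; b_5 = 280; c_5 = 55; a_6 = 365; b_6 = 135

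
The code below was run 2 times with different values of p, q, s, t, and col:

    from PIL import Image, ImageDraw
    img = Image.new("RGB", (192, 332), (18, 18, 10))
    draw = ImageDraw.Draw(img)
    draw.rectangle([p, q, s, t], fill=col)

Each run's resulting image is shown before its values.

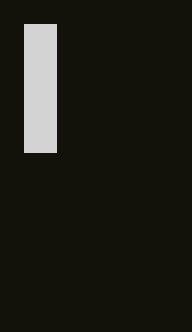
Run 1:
p = 24
q = 24
s = 56
t = 152
col = 'lightgray'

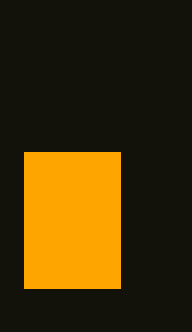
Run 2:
p = 24; q = 152; s = 120; t = 288; col = 'orange'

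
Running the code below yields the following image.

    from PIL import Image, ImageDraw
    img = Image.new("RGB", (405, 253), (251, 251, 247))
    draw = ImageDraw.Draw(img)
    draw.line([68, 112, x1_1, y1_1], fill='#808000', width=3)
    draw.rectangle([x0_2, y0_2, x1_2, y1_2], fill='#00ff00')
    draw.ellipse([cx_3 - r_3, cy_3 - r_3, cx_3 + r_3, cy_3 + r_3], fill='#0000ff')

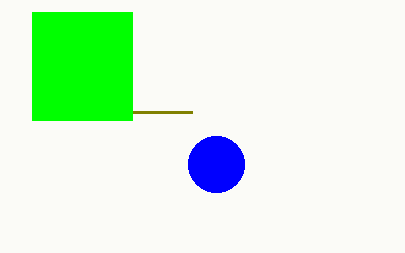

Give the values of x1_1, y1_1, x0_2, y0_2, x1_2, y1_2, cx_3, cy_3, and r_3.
x1_1 = 192; y1_1 = 112; x0_2 = 32; y0_2 = 12; x1_2 = 132; y1_2 = 120; cx_3 = 216; cy_3 = 164; r_3 = 28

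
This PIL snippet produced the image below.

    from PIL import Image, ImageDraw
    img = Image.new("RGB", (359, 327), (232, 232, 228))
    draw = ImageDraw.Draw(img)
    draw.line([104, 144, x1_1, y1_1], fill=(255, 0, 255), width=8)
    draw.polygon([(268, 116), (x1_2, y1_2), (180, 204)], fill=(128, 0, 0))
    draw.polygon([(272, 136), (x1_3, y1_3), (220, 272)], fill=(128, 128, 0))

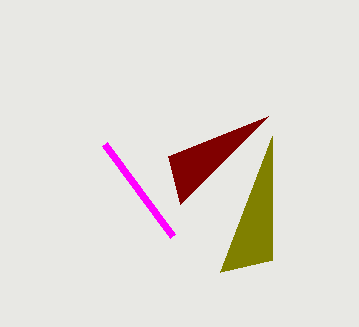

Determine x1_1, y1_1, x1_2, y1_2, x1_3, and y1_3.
x1_1 = 172, y1_1 = 236, x1_2 = 168, y1_2 = 156, x1_3 = 272, y1_3 = 260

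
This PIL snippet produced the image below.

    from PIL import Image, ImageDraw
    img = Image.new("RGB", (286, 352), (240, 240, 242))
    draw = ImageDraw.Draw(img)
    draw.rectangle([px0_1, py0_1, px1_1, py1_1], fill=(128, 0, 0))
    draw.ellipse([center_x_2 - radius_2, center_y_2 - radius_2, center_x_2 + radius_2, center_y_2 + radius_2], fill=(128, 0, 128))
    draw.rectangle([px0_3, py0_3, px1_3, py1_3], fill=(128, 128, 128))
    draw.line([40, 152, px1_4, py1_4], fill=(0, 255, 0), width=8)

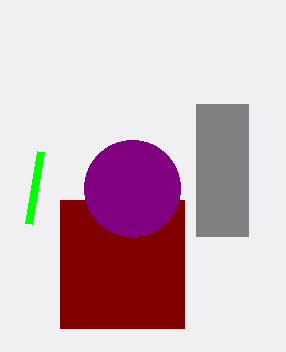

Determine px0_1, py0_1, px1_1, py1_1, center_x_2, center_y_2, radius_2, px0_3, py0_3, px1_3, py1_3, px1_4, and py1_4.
px0_1 = 60
py0_1 = 200
px1_1 = 184
py1_1 = 328
center_x_2 = 132
center_y_2 = 188
radius_2 = 48
px0_3 = 196
py0_3 = 104
px1_3 = 248
py1_3 = 236
px1_4 = 28
py1_4 = 224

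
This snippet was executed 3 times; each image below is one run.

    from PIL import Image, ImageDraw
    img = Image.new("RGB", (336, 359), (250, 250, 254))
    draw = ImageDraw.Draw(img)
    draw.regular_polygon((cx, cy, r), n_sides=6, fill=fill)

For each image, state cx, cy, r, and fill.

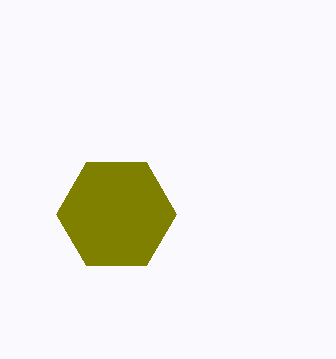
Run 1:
cx = 116; cy = 214; r = 60; fill = 'olive'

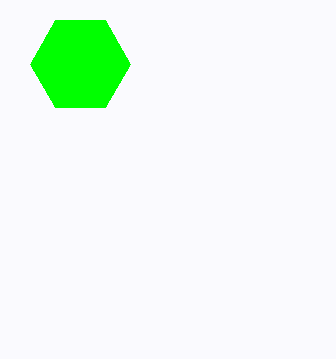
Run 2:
cx = 80, cy = 64, r = 50, fill = 'lime'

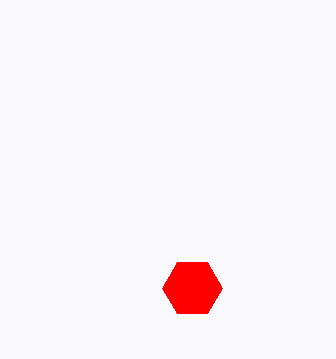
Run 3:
cx = 192; cy = 288; r = 30; fill = 'red'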